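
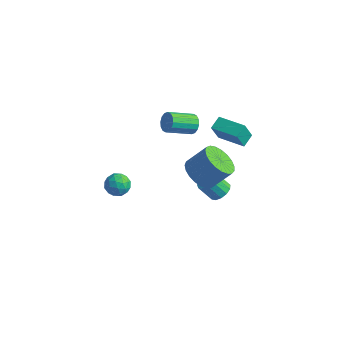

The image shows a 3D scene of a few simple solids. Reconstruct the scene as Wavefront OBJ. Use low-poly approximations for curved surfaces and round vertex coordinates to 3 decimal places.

v 0.085 1.249 3.311
v 0.424 1.346 3.869
v -0.385 0.048 4.587
v -0.725 -0.049 4.029
v 0.143 1.539 3.901
v -0.666 0.24 4.619
v -0.153 1.654 3.775
v -0.962 0.355 4.493
v -0.385 1.66 3.525
v -1.194 0.362 4.243
v -0.492 1.557 3.217
v -1.301 0.258 3.935
v -0.444 1.371 2.935
v -1.253 0.072 3.653
v -0.255 1.152 2.753
v -1.064 -0.146 3.471
v 0.026 0.96 2.721
v -0.783 -0.339 3.439
v 0.322 0.845 2.847
v -0.487 -0.454 3.565
v 0.554 0.838 3.097
v -0.255 -0.46 3.815
v 0.661 0.942 3.405
v -0.148 -0.357 4.123
v 0.613 1.128 3.687
v -0.196 -0.171 4.405
v 3.537 -0.835 0.925
v 3.969 -1.357 1.056
v 3.294 -1.687 1.966
v 2.863 -1.165 1.835
v 4.098 -1.054 1.262
v 3.424 -1.383 2.172
v 4.05 -0.681 1.361
v 3.375 -1.011 2.271
v 3.838 -0.357 1.321
v 3.164 -0.687 2.231
v 3.531 -0.185 1.156
v 2.857 -0.515 2.066
v 3.226 -0.219 0.917
v 2.552 -0.549 1.828
v 3.02 -0.449 0.681
v 2.345 -0.779 1.591
v 2.978 -0.802 0.522
v 2.303 -1.131 1.433
v 3.113 -1.165 0.491
v 2.439 -1.494 1.402
v 3.384 -1.423 0.598
v 2.709 -1.753 1.508
v 3.703 -1.495 0.808
v 3.028 -1.824 1.719
v 2.888 -1.915 3.015
v 3.577 -2.732 3.065
v 4.38 -1.983 4.256
v 3.692 -1.165 4.205
v 3.771 -2.466 2.766
v 4.574 -1.717 3.957
v 3.813 -2.104 2.51
v 4.616 -1.355 3.701
v 3.695 -1.71 2.342
v 4.498 -0.96 3.532
v 3.437 -1.351 2.29
v 4.24 -0.601 3.48
v 3.085 -1.089 2.363
v 3.888 -0.34 3.553
v 2.698 -0.971 2.549
v 3.502 -0.221 3.739
v 2.345 -1.015 2.815
v 3.148 -0.266 4.006
v 2.085 -1.215 3.116
v 2.888 -0.466 4.307
v 1.965 -1.536 3.399
v 2.768 -0.787 4.59
v 2.004 -1.922 3.616
v 2.807 -1.173 4.807
v 2.196 -2.308 3.729
v 2.999 -1.558 4.92
v 2.508 -2.625 3.719
v 3.311 -1.875 4.909
v 2.885 -2.819 3.586
v 3.688 -2.07 4.777
v 3.263 -2.857 3.355
v 4.067 -2.108 4.546
v 1.412 1.871 2.372
v 1.272 1.356 3.579
v 1.361 2.681 2.711
v 1.22 2.167 3.918
v 3.14 1.893 2.582
v 2.999 1.379 3.789
v 3.088 2.704 2.921
v 2.948 2.189 4.128
v -4.74 -0.35 -3.349
v -4.248 0.265 -3.612
v -3.732 -1.225 -3.508
v -3.24 -0.61 -3.771
v -3.481 -0.637 -2.977
v -4.104 -0.097 -2.879
v -3.876 -0.863 -4.241
v -4.499 -0.323 -4.143
v -3.714 -0.052 -4.164
v -3.47 0.087 -3.383
v -4.51 -1.047 -3.737
v -4.266 -0.908 -2.956
v -4.583 0.034 -3.467
v -3.397 -0.994 -3.653
v -3.539 -1.01 -3.186
v -3.25 -0.649 -3.341
v -4.498 -0.178 -3.035
v -4.209 0.183 -3.19
v -3.758 -0.347 -2.817
v -3.771 -1.143 -3.93
v -3.482 -0.782 -4.085
v -4.73 -0.311 -3.779
v -4.441 0.05 -3.934
v -4.222 -0.613 -4.303
v -3.979 0.209 -3.946
v -3.387 -0.305 -4.039
v -3.761 -0.454 -4.316
v -4.127 -0.136 -4.258
v -3.836 0.291 -3.486
v -3.243 -0.223 -3.58
v -3.385 -0.239 -3.113
v -3.751 0.079 -3.055
v -3.522 0.105 -3.811
v -4.737 -0.737 -3.54
v -4.144 -1.251 -3.634
v -4.229 -1.039 -4.065
v -4.595 -0.721 -4.007
v -4.593 -0.655 -3.081
v -4.001 -1.169 -3.174
v -3.853 -0.824 -2.862
v -4.219 -0.506 -2.804
v -4.458 -1.065 -3.309
f 2 1 5
f 2 5 3
f 3 5 6
f 3 6 4
f 5 1 7
f 5 7 6
f 6 7 8
f 6 8 4
f 7 1 9
f 7 9 8
f 8 9 10
f 8 10 4
f 9 1 11
f 9 11 10
f 10 11 12
f 10 12 4
f 11 1 13
f 11 13 12
f 12 13 14
f 12 14 4
f 13 1 15
f 13 15 14
f 14 15 16
f 14 16 4
f 15 1 17
f 15 17 16
f 16 17 18
f 16 18 4
f 17 1 19
f 17 19 18
f 18 19 20
f 18 20 4
f 19 1 21
f 19 21 20
f 20 21 22
f 20 22 4
f 21 1 23
f 21 23 22
f 22 23 24
f 22 24 4
f 23 1 25
f 23 25 24
f 24 25 26
f 24 26 4
f 25 1 2
f 25 2 26
f 26 2 3
f 26 3 4
f 28 27 31
f 28 31 29
f 29 31 32
f 29 32 30
f 31 27 33
f 31 33 32
f 32 33 34
f 32 34 30
f 33 27 35
f 33 35 34
f 34 35 36
f 34 36 30
f 35 27 37
f 35 37 36
f 36 37 38
f 36 38 30
f 37 27 39
f 37 39 38
f 38 39 40
f 38 40 30
f 39 27 41
f 39 41 40
f 40 41 42
f 40 42 30
f 41 27 43
f 41 43 42
f 42 43 44
f 42 44 30
f 43 27 45
f 43 45 44
f 44 45 46
f 44 46 30
f 45 27 47
f 45 47 46
f 46 47 48
f 46 48 30
f 47 27 49
f 47 49 48
f 48 49 50
f 48 50 30
f 49 27 28
f 49 28 50
f 50 28 29
f 50 29 30
f 52 51 55
f 52 55 53
f 53 55 56
f 53 56 54
f 55 51 57
f 55 57 56
f 56 57 58
f 56 58 54
f 57 51 59
f 57 59 58
f 58 59 60
f 58 60 54
f 59 51 61
f 59 61 60
f 60 61 62
f 60 62 54
f 61 51 63
f 61 63 62
f 62 63 64
f 62 64 54
f 63 51 65
f 63 65 64
f 64 65 66
f 64 66 54
f 65 51 67
f 65 67 66
f 66 67 68
f 66 68 54
f 67 51 69
f 67 69 68
f 68 69 70
f 68 70 54
f 69 51 71
f 69 71 70
f 70 71 72
f 70 72 54
f 71 51 73
f 71 73 72
f 72 73 74
f 72 74 54
f 73 51 75
f 73 75 74
f 74 75 76
f 74 76 54
f 75 51 77
f 75 77 76
f 76 77 78
f 76 78 54
f 77 51 79
f 77 79 78
f 78 79 80
f 78 80 54
f 79 51 81
f 79 81 80
f 80 81 82
f 80 82 54
f 81 51 52
f 81 52 82
f 82 52 53
f 82 53 54
f 84 86 83
f 87 84 83
f 83 86 85
f 85 87 83
f 84 90 86
f 88 84 87
f 88 90 84
f 86 90 85
f 89 87 85
f 85 90 89
f 89 88 87
f 90 88 89
f 91 128 107
f 128 102 131
f 107 131 96
f 128 131 107
f 91 107 103
f 107 96 108
f 103 108 92
f 107 108 103
f 91 103 112
f 103 92 113
f 112 113 98
f 103 113 112
f 91 112 124
f 112 98 127
f 124 127 101
f 112 127 124
f 91 124 128
f 124 101 132
f 128 132 102
f 124 132 128
f 92 108 119
f 108 96 122
f 119 122 100
f 108 122 119
f 96 131 109
f 131 102 130
f 109 130 95
f 131 130 109
f 102 132 129
f 132 101 125
f 129 125 93
f 132 125 129
f 101 127 126
f 127 98 114
f 126 114 97
f 127 114 126
f 98 113 118
f 113 92 115
f 118 115 99
f 113 115 118
f 94 120 106
f 120 100 121
f 106 121 95
f 120 121 106
f 94 106 104
f 106 95 105
f 104 105 93
f 106 105 104
f 94 104 111
f 104 93 110
f 111 110 97
f 104 110 111
f 94 111 116
f 111 97 117
f 116 117 99
f 111 117 116
f 94 116 120
f 116 99 123
f 120 123 100
f 116 123 120
f 95 121 109
f 121 100 122
f 109 122 96
f 121 122 109
f 93 105 129
f 105 95 130
f 129 130 102
f 105 130 129
f 97 110 126
f 110 93 125
f 126 125 101
f 110 125 126
f 99 117 118
f 117 97 114
f 118 114 98
f 117 114 118
f 100 123 119
f 123 99 115
f 119 115 92
f 123 115 119



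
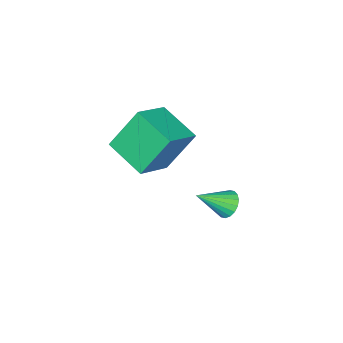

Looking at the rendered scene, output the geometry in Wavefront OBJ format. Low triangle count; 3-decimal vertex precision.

v -0.328 -1.107 -0.841
v -0.976 -0.496 0.512
v -0.011 0.252 -1.303
v -0.659 0.863 0.05
v 0.919 -1.183 -0.21
v 0.271 -0.572 1.143
v 1.236 0.176 -0.672
v 0.588 0.787 0.681
v -1.351 1.589 -3.457
v -0.951 1.768 -3.737
v -0.549 0.951 -2.723
v -0.975 1.929 -3.572
v -1.072 2.022 -3.385
v -1.225 2.029 -3.211
v -1.403 1.95 -3.086
v -1.571 1.798 -3.035
v -1.694 1.606 -3.067
v -1.75 1.409 -3.176
v -1.727 1.249 -3.341
v -1.629 1.156 -3.529
v -1.476 1.148 -3.703
v -1.299 1.228 -3.828
v -1.131 1.379 -3.879
v -1.007 1.572 -3.847
f 2 4 1
f 5 2 1
f 1 4 3
f 3 5 1
f 2 8 4
f 6 2 5
f 6 8 2
f 4 8 3
f 7 5 3
f 3 8 7
f 7 6 5
f 8 6 7
f 10 9 12
f 10 12 11
f 12 9 13
f 12 13 11
f 13 9 14
f 13 14 11
f 14 9 15
f 14 15 11
f 15 9 16
f 15 16 11
f 16 9 17
f 16 17 11
f 17 9 18
f 17 18 11
f 18 9 19
f 18 19 11
f 19 9 20
f 19 20 11
f 20 9 21
f 20 21 11
f 21 9 22
f 21 22 11
f 22 9 23
f 22 23 11
f 23 9 24
f 23 24 11
f 24 9 10
f 24 10 11



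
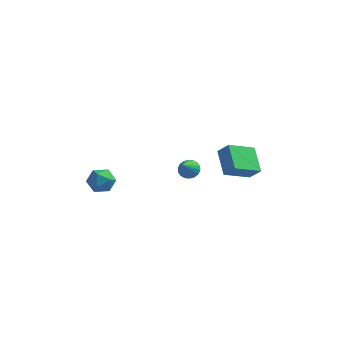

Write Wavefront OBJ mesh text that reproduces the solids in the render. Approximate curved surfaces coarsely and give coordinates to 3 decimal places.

v 3.64 2.332 3.761
v 3.044 3.397 4.507
v 3.09 2.452 3.151
v 2.494 3.516 3.898
v 4.586 3.324 3.102
v 3.99 4.388 3.849
v 4.036 3.443 2.493
v 3.44 4.508 3.239
v 1.32 2.982 2.79
v 1.629 3.275 3.106
v 1.26 2.118 3.65
v 1.412 3.347 3.164
v 1.177 3.347 3.147
v 0.97 3.274 3.059
v 0.832 3.144 2.919
v 0.792 2.982 2.753
v 0.856 2.819 2.594
v 1.012 2.689 2.474
v 1.229 2.617 2.417
v 1.464 2.617 2.434
v 1.671 2.689 2.521
v 1.808 2.82 2.662
v 1.849 2.982 2.828
v 1.785 3.145 2.987
v -2.885 1.832 2.611
v -2.17 1.906 2.768
v -2.61 1.154 1.672
v -1.895 1.228 1.829
v -2.33 0.835 2.273
v -2.501 1.253 2.853
v -2.279 1.807 1.587
v -2.45 2.225 2.167
v -1.795 1.89 2.135
v -1.827 1.289 2.559
v -2.953 1.771 1.881
v -2.985 1.17 2.305
f 2 4 1
f 5 2 1
f 1 4 3
f 3 5 1
f 2 8 4
f 6 2 5
f 6 8 2
f 4 8 3
f 7 5 3
f 3 8 7
f 7 6 5
f 8 6 7
f 10 9 12
f 10 12 11
f 12 9 13
f 12 13 11
f 13 9 14
f 13 14 11
f 14 9 15
f 14 15 11
f 15 9 16
f 15 16 11
f 16 9 17
f 16 17 11
f 17 9 18
f 17 18 11
f 18 9 19
f 18 19 11
f 19 9 20
f 19 20 11
f 20 9 21
f 20 21 11
f 21 9 22
f 21 22 11
f 22 9 23
f 22 23 11
f 23 9 24
f 23 24 11
f 24 9 10
f 24 10 11
f 25 36 30
f 25 30 26
f 25 26 32
f 25 32 35
f 25 35 36
f 26 30 34
f 30 36 29
f 36 35 27
f 35 32 31
f 32 26 33
f 28 34 29
f 28 29 27
f 28 27 31
f 28 31 33
f 28 33 34
f 29 34 30
f 27 29 36
f 31 27 35
f 33 31 32
f 34 33 26



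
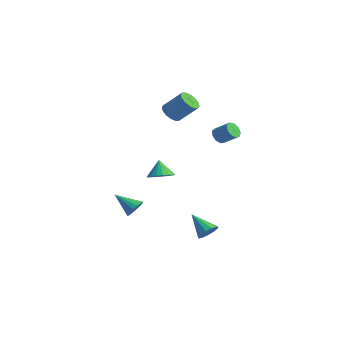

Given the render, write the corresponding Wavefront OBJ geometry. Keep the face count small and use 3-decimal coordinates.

v -2.89 -0.409 3.42
v -2.333 -0.869 3.263
v -1.433 -0.172 4.402
v -1.99 0.289 4.56
v -2.278 -0.566 3.034
v -1.379 0.131 4.173
v -2.388 -0.221 2.91
v -1.489 0.476 4.049
v -2.632 0.074 2.922
v -1.733 0.771 4.061
v -2.945 0.24 3.068
v -2.046 0.937 4.207
v -3.243 0.232 3.308
v -2.344 0.929 4.447
v -3.447 0.052 3.578
v -2.547 0.749 4.717
v -3.501 -0.251 3.807
v -2.602 0.446 4.946
v -3.391 -0.596 3.931
v -2.492 0.101 5.07
v -3.147 -0.891 3.919
v -2.248 -0.194 5.058
v -2.834 -1.057 3.773
v -1.935 -0.36 4.912
v -2.536 -1.049 3.533
v -1.637 -0.352 4.672
v -3.222 -2.786 -3.937
v -2.775 -3.252 -3.666
v -4.418 -3.414 -3.043
v -2.755 -2.992 -3.456
v -2.843 -2.684 -3.357
v -3.017 -2.399 -3.39
v -3.238 -2.204 -3.549
v -3.455 -2.141 -3.796
v -3.619 -2.227 -4.076
v -3.692 -2.44 -4.323
v -3.657 -2.733 -4.482
v -3.522 -3.038 -4.516
v -3.319 -3.285 -4.418
v -3.093 -3.418 -4.209
v -2.897 -3.406 -3.937
v 3.007 -2.24 -3.518
v 3.374 -1.959 -2.993
v 1.733 -2.44 -2.522
v 3.188 -1.66 -3.171
v 2.944 -1.546 -3.459
v 2.721 -1.652 -3.766
v 2.588 -1.944 -3.995
v 2.588 -2.331 -4.072
v 2.721 -2.689 -3.973
v 2.945 -2.905 -3.73
v 3.189 -2.909 -3.42
v 3.375 -2.701 -3.141
v 3.444 -2.347 -2.982
v 1.675 -0.471 3.147
v 1.952 -0.277 2.676
v 2.782 0.106 3.322
v 2.505 -0.089 3.793
v 1.711 0.005 2.818
v 2.542 0.388 3.464
v 1.454 0.064 3.114
v 2.285 0.447 3.76
v 1.3 -0.128 3.425
v 2.13 0.255 4.072
v 1.321 -0.48 3.607
v 2.152 -0.097 4.253
v 1.508 -0.828 3.573
v 2.339 -0.445 4.219
v 1.773 -1.01 3.34
v 2.604 -0.627 3.986
v 1.992 -0.939 3.016
v 2.822 -0.556 3.663
v 2.062 -0.65 2.754
v 2.893 -0.267 3.4
v 0.799 -3.891 0.594
v 1.483 -3.544 0.853
v 0.301 -3.669 1.606
v 1.304 -3.268 0.705
v 1.025 -3.116 0.534
v 0.701 -3.117 0.376
v 0.397 -3.272 0.26
v 0.172 -3.549 0.211
v 0.071 -3.894 0.237
v 0.114 -4.239 0.334
v 0.293 -4.514 0.482
v 0.572 -4.667 0.653
v 0.896 -4.665 0.811
v 1.2 -4.511 0.927
v 1.425 -4.233 0.976
v 1.526 -3.888 0.95
f 2 1 5
f 2 5 3
f 3 5 6
f 3 6 4
f 5 1 7
f 5 7 6
f 6 7 8
f 6 8 4
f 7 1 9
f 7 9 8
f 8 9 10
f 8 10 4
f 9 1 11
f 9 11 10
f 10 11 12
f 10 12 4
f 11 1 13
f 11 13 12
f 12 13 14
f 12 14 4
f 13 1 15
f 13 15 14
f 14 15 16
f 14 16 4
f 15 1 17
f 15 17 16
f 16 17 18
f 16 18 4
f 17 1 19
f 17 19 18
f 18 19 20
f 18 20 4
f 19 1 21
f 19 21 20
f 20 21 22
f 20 22 4
f 21 1 23
f 21 23 22
f 22 23 24
f 22 24 4
f 23 1 25
f 23 25 24
f 24 25 26
f 24 26 4
f 25 1 2
f 25 2 26
f 26 2 3
f 26 3 4
f 28 27 30
f 28 30 29
f 30 27 31
f 30 31 29
f 31 27 32
f 31 32 29
f 32 27 33
f 32 33 29
f 33 27 34
f 33 34 29
f 34 27 35
f 34 35 29
f 35 27 36
f 35 36 29
f 36 27 37
f 36 37 29
f 37 27 38
f 37 38 29
f 38 27 39
f 38 39 29
f 39 27 40
f 39 40 29
f 40 27 41
f 40 41 29
f 41 27 28
f 41 28 29
f 43 42 45
f 43 45 44
f 45 42 46
f 45 46 44
f 46 42 47
f 46 47 44
f 47 42 48
f 47 48 44
f 48 42 49
f 48 49 44
f 49 42 50
f 49 50 44
f 50 42 51
f 50 51 44
f 51 42 52
f 51 52 44
f 52 42 53
f 52 53 44
f 53 42 54
f 53 54 44
f 54 42 43
f 54 43 44
f 56 55 59
f 56 59 57
f 57 59 60
f 57 60 58
f 59 55 61
f 59 61 60
f 60 61 62
f 60 62 58
f 61 55 63
f 61 63 62
f 62 63 64
f 62 64 58
f 63 55 65
f 63 65 64
f 64 65 66
f 64 66 58
f 65 55 67
f 65 67 66
f 66 67 68
f 66 68 58
f 67 55 69
f 67 69 68
f 68 69 70
f 68 70 58
f 69 55 71
f 69 71 70
f 70 71 72
f 70 72 58
f 71 55 73
f 71 73 72
f 72 73 74
f 72 74 58
f 73 55 56
f 73 56 74
f 74 56 57
f 74 57 58
f 76 75 78
f 76 78 77
f 78 75 79
f 78 79 77
f 79 75 80
f 79 80 77
f 80 75 81
f 80 81 77
f 81 75 82
f 81 82 77
f 82 75 83
f 82 83 77
f 83 75 84
f 83 84 77
f 84 75 85
f 84 85 77
f 85 75 86
f 85 86 77
f 86 75 87
f 86 87 77
f 87 75 88
f 87 88 77
f 88 75 89
f 88 89 77
f 89 75 90
f 89 90 77
f 90 75 76
f 90 76 77



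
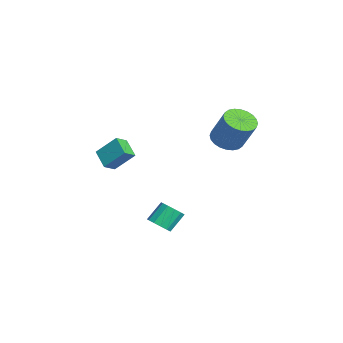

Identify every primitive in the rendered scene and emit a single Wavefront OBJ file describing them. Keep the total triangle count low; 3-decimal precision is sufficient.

v -3.585 -3.015 0.168
v -3.098 -3.654 0.637
v -3.248 -1.876 1.37
v -2.761 -2.514 1.839
v -2.459 -2.646 -0.499
v -1.972 -3.284 -0.03
v -2.122 -1.506 0.703
v -1.635 -2.145 1.172
v -0.305 -0.386 -4.049
v 0.173 0.202 -4.306
v -0.318 1.054 -3.268
v -0.795 0.466 -3.011
v -0.217 0.249 -4.528
v -0.707 1.101 -3.49
v -0.634 0.094 -4.598
v -1.125 0.945 -3.56
v -0.947 -0.214 -4.494
v -1.438 0.638 -3.456
v -1.056 -0.576 -4.248
v -1.547 0.276 -3.21
v -0.926 -0.878 -3.94
v -1.417 -0.026 -2.901
v -0.599 -1.023 -3.666
v -1.09 -0.171 -2.627
v -0.179 -0.967 -3.513
v -0.67 -0.115 -2.475
v 0.202 -0.726 -3.531
v -0.289 0.126 -2.493
v 0.422 -0.377 -3.714
v -0.069 0.475 -2.675
v 0.411 -0.031 -4.002
v -0.08 0.821 -2.964
v -0.658 3.453 2.426
v 0.268 3.297 2.055
v 1.124 3.931 3.922
v 0.198 4.087 4.294
v 0.207 3.673 1.955
v 1.064 4.307 3.822
v 0.015 4.016 1.926
v 0.871 4.65 3.794
v -0.28 4.273 1.974
v 0.577 4.907 3.842
v -0.632 4.405 2.091
v 0.224 5.039 3.958
v -0.989 4.393 2.259
v -0.132 5.027 4.126
v -1.295 4.237 2.452
v -0.438 4.871 4.32
v -1.504 3.962 2.642
v -0.647 4.596 4.509
v -1.584 3.609 2.798
v -0.728 4.243 4.665
v -1.524 3.233 2.898
v -0.667 3.867 4.765
v -1.331 2.89 2.926
v -0.475 3.524 4.794
v -1.037 2.633 2.878
v -0.18 3.267 4.746
v -0.684 2.501 2.762
v 0.172 3.135 4.629
v -0.328 2.513 2.594
v 0.529 3.147 4.461
v -0.022 2.669 2.4
v 0.835 3.303 4.268
v 0.187 2.944 2.211
v 1.044 3.578 4.078
f 2 4 1
f 5 2 1
f 1 4 3
f 3 5 1
f 2 8 4
f 6 2 5
f 6 8 2
f 4 8 3
f 7 5 3
f 3 8 7
f 7 6 5
f 8 6 7
f 10 9 13
f 10 13 11
f 11 13 14
f 11 14 12
f 13 9 15
f 13 15 14
f 14 15 16
f 14 16 12
f 15 9 17
f 15 17 16
f 16 17 18
f 16 18 12
f 17 9 19
f 17 19 18
f 18 19 20
f 18 20 12
f 19 9 21
f 19 21 20
f 20 21 22
f 20 22 12
f 21 9 23
f 21 23 22
f 22 23 24
f 22 24 12
f 23 9 25
f 23 25 24
f 24 25 26
f 24 26 12
f 25 9 27
f 25 27 26
f 26 27 28
f 26 28 12
f 27 9 29
f 27 29 28
f 28 29 30
f 28 30 12
f 29 9 31
f 29 31 30
f 30 31 32
f 30 32 12
f 31 9 10
f 31 10 32
f 32 10 11
f 32 11 12
f 34 33 37
f 34 37 35
f 35 37 38
f 35 38 36
f 37 33 39
f 37 39 38
f 38 39 40
f 38 40 36
f 39 33 41
f 39 41 40
f 40 41 42
f 40 42 36
f 41 33 43
f 41 43 42
f 42 43 44
f 42 44 36
f 43 33 45
f 43 45 44
f 44 45 46
f 44 46 36
f 45 33 47
f 45 47 46
f 46 47 48
f 46 48 36
f 47 33 49
f 47 49 48
f 48 49 50
f 48 50 36
f 49 33 51
f 49 51 50
f 50 51 52
f 50 52 36
f 51 33 53
f 51 53 52
f 52 53 54
f 52 54 36
f 53 33 55
f 53 55 54
f 54 55 56
f 54 56 36
f 55 33 57
f 55 57 56
f 56 57 58
f 56 58 36
f 57 33 59
f 57 59 58
f 58 59 60
f 58 60 36
f 59 33 61
f 59 61 60
f 60 61 62
f 60 62 36
f 61 33 63
f 61 63 62
f 62 63 64
f 62 64 36
f 63 33 65
f 63 65 64
f 64 65 66
f 64 66 36
f 65 33 34
f 65 34 66
f 66 34 35
f 66 35 36



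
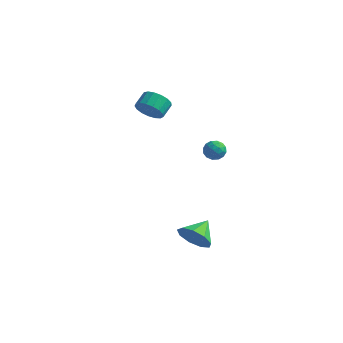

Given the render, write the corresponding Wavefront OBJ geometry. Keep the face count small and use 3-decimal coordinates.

v 1.137 2.202 1.762
v 1.6 2.74 1.91
v 2 1.42 1.91
v 2.463 1.958 2.058
v 1.932 1.797 2.525
v 1.398 2.281 2.434
v 2.202 1.879 1.386
v 1.668 2.363 1.295
v 2.258 2.541 1.678
v 2.091 2.49 2.382
v 1.509 1.67 1.438
v 1.342 1.619 2.142
v 1.293 2.54 1.823
v 2.307 1.62 1.997
v 1.995 1.526 2.272
v 2.267 1.842 2.359
v 1.174 2.269 2.131
v 1.446 2.586 2.218
v 1.641 2.032 2.58
v 2.154 1.574 1.602
v 2.426 1.891 1.689
v 1.333 2.318 1.461
v 1.605 2.634 1.548
v 1.959 2.128 1.24
v 1.951 2.739 1.774
v 2.459 2.28 1.861
v 2.305 2.233 1.466
v 1.992 2.517 1.412
v 1.854 2.709 2.188
v 2.361 2.25 2.275
v 2.049 2.155 2.549
v 1.735 2.439 2.496
v 2.24 2.592 2.051
v 1.239 1.91 1.545
v 1.746 1.451 1.632
v 1.865 1.721 1.324
v 1.551 2.005 1.271
v 1.141 1.88 1.959
v 1.649 1.421 2.046
v 1.608 1.643 2.408
v 1.295 1.927 2.354
v 1.36 1.568 1.769
v -3.627 3.481 2.905
v -3.093 3.902 2.228
v -3.119 4.82 2.777
v -3.653 4.399 3.455
v -3.525 3.973 2.088
v -3.551 4.891 2.637
v -3.98 3.932 2.135
v -4.006 4.85 2.684
v -4.354 3.788 2.359
v -4.38 4.706 2.908
v -4.562 3.573 2.708
v -4.588 4.491 3.257
v -4.556 3.337 3.102
v -4.581 4.255 3.651
v -4.337 3.134 3.452
v -4.362 4.052 4.001
v -3.955 3.011 3.676
v -3.981 3.929 4.225
v -3.498 2.995 3.723
v -3.524 3.913 4.273
v -3.071 3.091 3.584
v -3.097 4.009 4.133
v -2.771 3.276 3.289
v -2.797 4.194 3.838
v -2.667 3.508 2.906
v -2.693 4.426 3.455
v -2.784 3.734 2.523
v -2.809 4.652 3.072
v 3.877 -3.345 -1.758
v 4.672 -3.026 -2.431
v 3.923 -1.995 -1.062
v 4.008 -2.854 -2.722
v 3.282 -2.912 -2.561
v 2.834 -3.173 -2.025
v 2.875 -3.514 -1.363
v 3.384 -3.777 -0.886
v 4.124 -3.838 -0.817
v 4.748 -3.668 -1.188
v 4.965 -3.348 -1.825
f 1 38 17
f 38 12 41
f 17 41 6
f 38 41 17
f 1 17 13
f 17 6 18
f 13 18 2
f 17 18 13
f 1 13 22
f 13 2 23
f 22 23 8
f 13 23 22
f 1 22 34
f 22 8 37
f 34 37 11
f 22 37 34
f 1 34 38
f 34 11 42
f 38 42 12
f 34 42 38
f 2 18 29
f 18 6 32
f 29 32 10
f 18 32 29
f 6 41 19
f 41 12 40
f 19 40 5
f 41 40 19
f 12 42 39
f 42 11 35
f 39 35 3
f 42 35 39
f 11 37 36
f 37 8 24
f 36 24 7
f 37 24 36
f 8 23 28
f 23 2 25
f 28 25 9
f 23 25 28
f 4 30 16
f 30 10 31
f 16 31 5
f 30 31 16
f 4 16 14
f 16 5 15
f 14 15 3
f 16 15 14
f 4 14 21
f 14 3 20
f 21 20 7
f 14 20 21
f 4 21 26
f 21 7 27
f 26 27 9
f 21 27 26
f 4 26 30
f 26 9 33
f 30 33 10
f 26 33 30
f 5 31 19
f 31 10 32
f 19 32 6
f 31 32 19
f 3 15 39
f 15 5 40
f 39 40 12
f 15 40 39
f 7 20 36
f 20 3 35
f 36 35 11
f 20 35 36
f 9 27 28
f 27 7 24
f 28 24 8
f 27 24 28
f 10 33 29
f 33 9 25
f 29 25 2
f 33 25 29
f 44 43 47
f 44 47 45
f 45 47 48
f 45 48 46
f 47 43 49
f 47 49 48
f 48 49 50
f 48 50 46
f 49 43 51
f 49 51 50
f 50 51 52
f 50 52 46
f 51 43 53
f 51 53 52
f 52 53 54
f 52 54 46
f 53 43 55
f 53 55 54
f 54 55 56
f 54 56 46
f 55 43 57
f 55 57 56
f 56 57 58
f 56 58 46
f 57 43 59
f 57 59 58
f 58 59 60
f 58 60 46
f 59 43 61
f 59 61 60
f 60 61 62
f 60 62 46
f 61 43 63
f 61 63 62
f 62 63 64
f 62 64 46
f 63 43 65
f 63 65 64
f 64 65 66
f 64 66 46
f 65 43 67
f 65 67 66
f 66 67 68
f 66 68 46
f 67 43 69
f 67 69 68
f 68 69 70
f 68 70 46
f 69 43 44
f 69 44 70
f 70 44 45
f 70 45 46
f 72 71 74
f 72 74 73
f 74 71 75
f 74 75 73
f 75 71 76
f 75 76 73
f 76 71 77
f 76 77 73
f 77 71 78
f 77 78 73
f 78 71 79
f 78 79 73
f 79 71 80
f 79 80 73
f 80 71 81
f 80 81 73
f 81 71 72
f 81 72 73



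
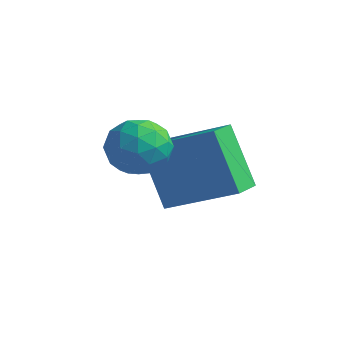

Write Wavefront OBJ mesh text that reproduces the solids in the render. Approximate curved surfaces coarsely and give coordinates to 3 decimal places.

v -1.028 1.968 -3.259
v 0.818 2.395 -2.265
v -1.09 2.866 -3.53
v 0.756 3.293 -2.536
v -0.056 1.547 -4.884
v 1.79 1.974 -3.89
v -0.118 2.445 -5.155
v 1.728 2.872 -4.161
v -0.424 1.02 -2.261
v 0.053 1.062 -1.544
v -0.073 -0.322 -2.416
v 0.404 -0.28 -1.699
v -0.456 -0.233 -1.648
v -0.672 0.596 -1.553
v 0.652 0.144 -2.407
v 0.436 0.973 -2.312
v 0.718 0.521 -1.635
v 0.034 0.287 -1.165
v -0.054 0.453 -2.795
v -0.738 0.219 -2.325
v -0.216 1.158 -1.889
v 0.196 -0.418 -2.071
v -0.309 -0.391 -2.041
v -0.029 -0.366 -1.62
v -0.643 0.885 -1.894
v -0.362 0.909 -1.473
v -0.661 0.148 -1.534
v 0.342 -0.169 -2.487
v 0.623 -0.145 -2.066
v 0.009 1.106 -2.34
v 0.289 1.131 -1.919
v 0.641 0.592 -2.426
v 0.455 0.865 -1.521
v 0.661 0.077 -1.612
v 0.807 0.326 -2.028
v 0.68 0.813 -1.972
v 0.053 0.728 -1.245
v 0.259 -0.06 -1.336
v -0.246 -0.033 -1.306
v -0.374 0.454 -1.25
v 0.444 0.41 -1.298
v -0.279 0.8 -2.624
v -0.073 0.012 -2.715
v 0.354 0.286 -2.71
v 0.226 0.773 -2.654
v -0.681 0.663 -2.348
v -0.475 -0.125 -2.439
v -0.7 -0.073 -1.988
v -0.827 0.414 -1.932
v -0.464 0.33 -2.662
f 2 4 1
f 5 2 1
f 1 4 3
f 3 5 1
f 2 8 4
f 6 2 5
f 6 8 2
f 4 8 3
f 7 5 3
f 3 8 7
f 7 6 5
f 8 6 7
f 9 46 25
f 46 20 49
f 25 49 14
f 46 49 25
f 9 25 21
f 25 14 26
f 21 26 10
f 25 26 21
f 9 21 30
f 21 10 31
f 30 31 16
f 21 31 30
f 9 30 42
f 30 16 45
f 42 45 19
f 30 45 42
f 9 42 46
f 42 19 50
f 46 50 20
f 42 50 46
f 10 26 37
f 26 14 40
f 37 40 18
f 26 40 37
f 14 49 27
f 49 20 48
f 27 48 13
f 49 48 27
f 20 50 47
f 50 19 43
f 47 43 11
f 50 43 47
f 19 45 44
f 45 16 32
f 44 32 15
f 45 32 44
f 16 31 36
f 31 10 33
f 36 33 17
f 31 33 36
f 12 38 24
f 38 18 39
f 24 39 13
f 38 39 24
f 12 24 22
f 24 13 23
f 22 23 11
f 24 23 22
f 12 22 29
f 22 11 28
f 29 28 15
f 22 28 29
f 12 29 34
f 29 15 35
f 34 35 17
f 29 35 34
f 12 34 38
f 34 17 41
f 38 41 18
f 34 41 38
f 13 39 27
f 39 18 40
f 27 40 14
f 39 40 27
f 11 23 47
f 23 13 48
f 47 48 20
f 23 48 47
f 15 28 44
f 28 11 43
f 44 43 19
f 28 43 44
f 17 35 36
f 35 15 32
f 36 32 16
f 35 32 36
f 18 41 37
f 41 17 33
f 37 33 10
f 41 33 37



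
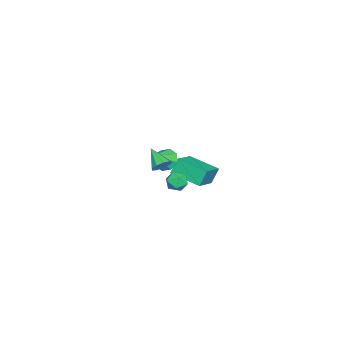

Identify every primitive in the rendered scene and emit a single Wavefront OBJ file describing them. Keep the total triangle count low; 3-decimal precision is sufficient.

v -2.55 -1.694 -1.743
v -2.054 -1.739 -2.395
v -1.45 -2.106 -0.877
v -2.05 -1.171 -2.129
v -2.339 -0.908 -1.638
v -2.751 -1.106 -1.208
v -3.046 -1.648 -1.092
v -3.05 -2.216 -1.357
v -2.761 -2.479 -1.849
v -2.349 -2.281 -2.279
v -4.68 -1.52 -3.815
v -5.084 -1.217 -2.76
v -4.334 0.434 -4.244
v -4.738 0.737 -3.189
v -3.102 -1.657 -3.171
v -3.506 -1.354 -2.116
v -2.756 0.297 -3.6
v -3.16 0.6 -2.545
v 3.779 0.665 1.939
v 4.091 0.895 2.423
v 3.161 -0.225 2.761
v 3.726 1.104 2.374
v 3.385 1.107 2.122
v 3.228 0.904 1.784
v 3.33 0.589 1.519
v 3.641 0.309 1.45
v 4.017 0.196 1.611
v 4.282 0.302 1.924
v 4.311 0.578 2.245
v 3.626 1.702 0.144
v 4.136 1.631 0.625
v 2.884 1.209 0.855
v 3.394 1.138 1.336
v 3.149 1.778 1.176
v 3.607 2.083 0.736
v 3.413 0.757 0.744
v 3.871 1.062 0.304
v 4.004 1.046 0.996
v 3.84 1.677 1.263
v 3.18 1.163 0.217
v 3.016 1.794 0.484
f 2 1 4
f 2 4 3
f 4 1 5
f 4 5 3
f 5 1 6
f 5 6 3
f 6 1 7
f 6 7 3
f 7 1 8
f 7 8 3
f 8 1 9
f 8 9 3
f 9 1 10
f 9 10 3
f 10 1 2
f 10 2 3
f 12 14 11
f 15 12 11
f 11 14 13
f 13 15 11
f 12 18 14
f 16 12 15
f 16 18 12
f 14 18 13
f 17 15 13
f 13 18 17
f 17 16 15
f 18 16 17
f 20 19 22
f 20 22 21
f 22 19 23
f 22 23 21
f 23 19 24
f 23 24 21
f 24 19 25
f 24 25 21
f 25 19 26
f 25 26 21
f 26 19 27
f 26 27 21
f 27 19 28
f 27 28 21
f 28 19 29
f 28 29 21
f 29 19 20
f 29 20 21
f 30 41 35
f 30 35 31
f 30 31 37
f 30 37 40
f 30 40 41
f 31 35 39
f 35 41 34
f 41 40 32
f 40 37 36
f 37 31 38
f 33 39 34
f 33 34 32
f 33 32 36
f 33 36 38
f 33 38 39
f 34 39 35
f 32 34 41
f 36 32 40
f 38 36 37
f 39 38 31



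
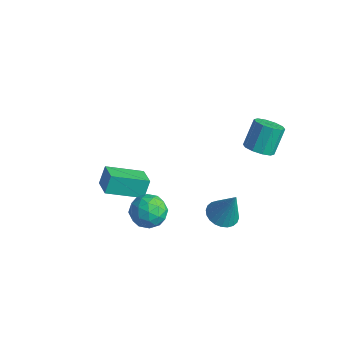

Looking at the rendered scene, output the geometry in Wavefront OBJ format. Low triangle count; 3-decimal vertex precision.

v -3.777 -0.354 -1.078
v -3.884 0.097 -0.226
v -2.872 1.084 -1.727
v -2.978 1.536 -0.876
v -2.822 -0.796 -0.724
v -2.928 -0.344 0.127
v -1.916 0.643 -1.374
v -2.023 1.094 -0.522
v 2.137 3.534 3.448
v 2.67 3.225 3.758
v 2.477 3.997 4.861
v 1.943 4.306 4.552
v 2.819 3.565 3.547
v 2.626 4.336 4.65
v 2.707 3.892 3.298
v 2.514 4.664 4.401
v 2.377 4.083 3.107
v 2.184 4.855 4.21
v 1.955 4.065 3.046
v 1.762 4.836 4.149
v 1.603 3.843 3.139
v 1.41 4.615 4.242
v 1.454 3.504 3.35
v 1.261 4.275 4.453
v 1.566 3.176 3.599
v 1.373 3.948 4.702
v 1.896 2.985 3.79
v 1.703 3.757 4.893
v 2.318 3.004 3.851
v 2.125 3.775 4.954
v 1.863 1.806 -0.212
v 2.379 1.271 -0.312
v 2.417 2.054 1.312
v 2.524 1.508 -0.403
v 2.569 1.79 -0.466
v 2.507 2.075 -0.489
v 2.346 2.319 -0.47
v 2.112 2.485 -0.412
v 1.84 2.548 -0.324
v 1.572 2.498 -0.218
v 1.348 2.342 -0.112
v 1.203 2.105 -0.021
v 1.158 1.823 0.042
v 1.22 1.538 0.065
v 1.381 1.294 0.046
v 1.614 1.128 -0.012
v 1.886 1.065 -0.1
v 2.155 1.115 -0.206
v 0.252 -0.977 1.42
v 1.066 -0.712 1.313
v 0.714 -2.208 1.887
v 1.528 -1.943 1.78
v 1.038 -1.591 2.396
v 0.753 -0.831 2.107
v 1.027 -2.089 1.093
v 0.742 -1.329 0.804
v 1.545 -1.4 1.11
v 1.551 -1.092 1.916
v 0.229 -1.828 1.284
v 0.235 -1.52 2.09
v 0.619 -0.736 1.326
v 1.161 -2.184 1.874
v 0.873 -1.977 2.237
v 1.352 -1.821 2.173
v 0.435 -0.806 1.793
v 0.913 -0.651 1.729
v 0.896 -1.167 2.366
v 0.867 -2.269 1.471
v 1.345 -2.114 1.407
v 0.428 -1.099 1.027
v 0.907 -0.943 0.963
v 0.884 -1.753 0.834
v 1.379 -0.985 1.143
v 1.65 -1.709 1.418
v 1.356 -1.795 1.014
v 1.188 -1.348 0.844
v 1.382 -0.804 1.617
v 1.654 -1.528 1.891
v 1.366 -1.321 2.253
v 1.198 -0.874 2.084
v 1.664 -1.209 1.498
v 0.126 -1.392 1.309
v 0.398 -2.116 1.583
v 0.582 -2.046 1.116
v 0.414 -1.599 0.947
v 0.13 -1.211 1.782
v 0.401 -1.935 2.057
v 0.592 -1.572 2.356
v 0.424 -1.125 2.186
v 0.116 -1.711 1.702
f 2 4 1
f 5 2 1
f 1 4 3
f 3 5 1
f 2 8 4
f 6 2 5
f 6 8 2
f 4 8 3
f 7 5 3
f 3 8 7
f 7 6 5
f 8 6 7
f 10 9 13
f 10 13 11
f 11 13 14
f 11 14 12
f 13 9 15
f 13 15 14
f 14 15 16
f 14 16 12
f 15 9 17
f 15 17 16
f 16 17 18
f 16 18 12
f 17 9 19
f 17 19 18
f 18 19 20
f 18 20 12
f 19 9 21
f 19 21 20
f 20 21 22
f 20 22 12
f 21 9 23
f 21 23 22
f 22 23 24
f 22 24 12
f 23 9 25
f 23 25 24
f 24 25 26
f 24 26 12
f 25 9 27
f 25 27 26
f 26 27 28
f 26 28 12
f 27 9 29
f 27 29 28
f 28 29 30
f 28 30 12
f 29 9 10
f 29 10 30
f 30 10 11
f 30 11 12
f 32 31 34
f 32 34 33
f 34 31 35
f 34 35 33
f 35 31 36
f 35 36 33
f 36 31 37
f 36 37 33
f 37 31 38
f 37 38 33
f 38 31 39
f 38 39 33
f 39 31 40
f 39 40 33
f 40 31 41
f 40 41 33
f 41 31 42
f 41 42 33
f 42 31 43
f 42 43 33
f 43 31 44
f 43 44 33
f 44 31 45
f 44 45 33
f 45 31 46
f 45 46 33
f 46 31 47
f 46 47 33
f 47 31 48
f 47 48 33
f 48 31 32
f 48 32 33
f 49 86 65
f 86 60 89
f 65 89 54
f 86 89 65
f 49 65 61
f 65 54 66
f 61 66 50
f 65 66 61
f 49 61 70
f 61 50 71
f 70 71 56
f 61 71 70
f 49 70 82
f 70 56 85
f 82 85 59
f 70 85 82
f 49 82 86
f 82 59 90
f 86 90 60
f 82 90 86
f 50 66 77
f 66 54 80
f 77 80 58
f 66 80 77
f 54 89 67
f 89 60 88
f 67 88 53
f 89 88 67
f 60 90 87
f 90 59 83
f 87 83 51
f 90 83 87
f 59 85 84
f 85 56 72
f 84 72 55
f 85 72 84
f 56 71 76
f 71 50 73
f 76 73 57
f 71 73 76
f 52 78 64
f 78 58 79
f 64 79 53
f 78 79 64
f 52 64 62
f 64 53 63
f 62 63 51
f 64 63 62
f 52 62 69
f 62 51 68
f 69 68 55
f 62 68 69
f 52 69 74
f 69 55 75
f 74 75 57
f 69 75 74
f 52 74 78
f 74 57 81
f 78 81 58
f 74 81 78
f 53 79 67
f 79 58 80
f 67 80 54
f 79 80 67
f 51 63 87
f 63 53 88
f 87 88 60
f 63 88 87
f 55 68 84
f 68 51 83
f 84 83 59
f 68 83 84
f 57 75 76
f 75 55 72
f 76 72 56
f 75 72 76
f 58 81 77
f 81 57 73
f 77 73 50
f 81 73 77



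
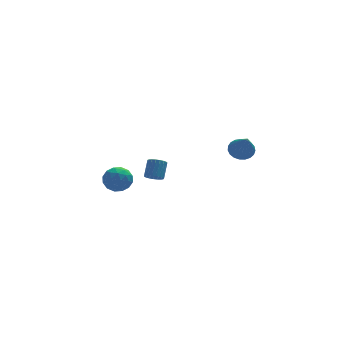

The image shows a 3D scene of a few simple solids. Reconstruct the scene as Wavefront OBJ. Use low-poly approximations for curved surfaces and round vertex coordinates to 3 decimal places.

v 3.373 0.731 1.048
v 3.953 0.375 0.757
v 3.327 -0.511 2.472
v 4.09 0.58 0.94
v 4.103 0.812 1.143
v 3.99 1.029 1.329
v 3.77 1.195 1.466
v 3.482 1.281 1.531
v 3.175 1.271 1.513
v 2.902 1.169 1.414
v 2.711 0.99 1.252
v 2.634 0.767 1.055
v 2.685 0.537 0.856
v 2.855 0.341 0.691
v 3.115 0.213 0.587
v 3.419 0.174 0.563
v 3.716 0.231 0.623
v -1.003 2.311 -1.349
v -0.592 1.974 -1.254
v -0.246 2.631 -0.416
v -0.657 2.969 -0.511
v -0.502 2.116 -1.403
v -0.156 2.773 -0.564
v -0.499 2.292 -1.542
v -0.153 2.949 -0.704
v -0.583 2.471 -1.648
v -0.237 3.129 -0.81
v -0.739 2.623 -1.702
v -0.393 3.28 -0.864
v -0.941 2.721 -1.696
v -0.595 3.378 -0.857
v -1.154 2.748 -1.629
v -0.808 3.405 -0.791
v -1.341 2.699 -1.514
v -0.994 3.357 -0.676
v -1.469 2.584 -1.37
v -1.123 3.241 -0.532
v -1.517 2.421 -1.223
v -1.17 3.078 -0.385
v -1.475 2.239 -1.098
v -1.129 2.897 -0.259
v -1.353 2.07 -1.016
v -1.007 2.727 -0.177
v -1.169 1.943 -0.991
v -0.823 2.6 -0.153
v -0.957 1.879 -1.029
v -0.611 2.536 -0.191
v -0.753 1.89 -1.122
v -0.407 2.547 -0.284
v -4.307 -1.335 1.453
v -3.553 -1.197 1.132
v -4.187 -2.643 1.168
v -3.433 -2.505 0.847
v -3.557 -2.43 1.665
v -3.631 -1.622 1.842
v -4.109 -2.218 0.458
v -4.183 -1.41 0.635
v -3.431 -1.742 0.518
v -3.09 -1.873 1.264
v -4.65 -1.967 1.036
v -4.309 -2.098 1.782
v -3.94 -1.151 1.318
v -3.8 -2.689 0.982
v -3.872 -2.645 1.463
v -3.429 -2.564 1.275
v -3.986 -1.401 1.734
v -3.543 -1.32 1.546
v -3.545 -2.045 1.859
v -4.197 -2.52 0.754
v -3.754 -2.439 0.566
v -4.311 -1.276 1.025
v -3.868 -1.195 0.837
v -4.195 -1.795 0.441
v -3.425 -1.39 0.768
v -3.355 -2.159 0.6
v -3.752 -1.991 0.372
v -3.796 -1.515 0.476
v -3.225 -1.467 1.206
v -3.155 -2.236 1.039
v -3.227 -2.193 1.52
v -3.271 -1.718 1.623
v -3.153 -1.788 0.845
v -4.585 -1.604 1.261
v -4.515 -2.373 1.094
v -4.469 -2.122 0.677
v -4.513 -1.647 0.78
v -4.385 -1.681 1.7
v -4.315 -2.45 1.532
v -3.944 -2.325 1.824
v -3.988 -1.849 1.928
v -4.587 -2.052 1.455
f 2 1 4
f 2 4 3
f 4 1 5
f 4 5 3
f 5 1 6
f 5 6 3
f 6 1 7
f 6 7 3
f 7 1 8
f 7 8 3
f 8 1 9
f 8 9 3
f 9 1 10
f 9 10 3
f 10 1 11
f 10 11 3
f 11 1 12
f 11 12 3
f 12 1 13
f 12 13 3
f 13 1 14
f 13 14 3
f 14 1 15
f 14 15 3
f 15 1 16
f 15 16 3
f 16 1 17
f 16 17 3
f 17 1 2
f 17 2 3
f 19 18 22
f 19 22 20
f 20 22 23
f 20 23 21
f 22 18 24
f 22 24 23
f 23 24 25
f 23 25 21
f 24 18 26
f 24 26 25
f 25 26 27
f 25 27 21
f 26 18 28
f 26 28 27
f 27 28 29
f 27 29 21
f 28 18 30
f 28 30 29
f 29 30 31
f 29 31 21
f 30 18 32
f 30 32 31
f 31 32 33
f 31 33 21
f 32 18 34
f 32 34 33
f 33 34 35
f 33 35 21
f 34 18 36
f 34 36 35
f 35 36 37
f 35 37 21
f 36 18 38
f 36 38 37
f 37 38 39
f 37 39 21
f 38 18 40
f 38 40 39
f 39 40 41
f 39 41 21
f 40 18 42
f 40 42 41
f 41 42 43
f 41 43 21
f 42 18 44
f 42 44 43
f 43 44 45
f 43 45 21
f 44 18 46
f 44 46 45
f 45 46 47
f 45 47 21
f 46 18 48
f 46 48 47
f 47 48 49
f 47 49 21
f 48 18 19
f 48 19 49
f 49 19 20
f 49 20 21
f 50 87 66
f 87 61 90
f 66 90 55
f 87 90 66
f 50 66 62
f 66 55 67
f 62 67 51
f 66 67 62
f 50 62 71
f 62 51 72
f 71 72 57
f 62 72 71
f 50 71 83
f 71 57 86
f 83 86 60
f 71 86 83
f 50 83 87
f 83 60 91
f 87 91 61
f 83 91 87
f 51 67 78
f 67 55 81
f 78 81 59
f 67 81 78
f 55 90 68
f 90 61 89
f 68 89 54
f 90 89 68
f 61 91 88
f 91 60 84
f 88 84 52
f 91 84 88
f 60 86 85
f 86 57 73
f 85 73 56
f 86 73 85
f 57 72 77
f 72 51 74
f 77 74 58
f 72 74 77
f 53 79 65
f 79 59 80
f 65 80 54
f 79 80 65
f 53 65 63
f 65 54 64
f 63 64 52
f 65 64 63
f 53 63 70
f 63 52 69
f 70 69 56
f 63 69 70
f 53 70 75
f 70 56 76
f 75 76 58
f 70 76 75
f 53 75 79
f 75 58 82
f 79 82 59
f 75 82 79
f 54 80 68
f 80 59 81
f 68 81 55
f 80 81 68
f 52 64 88
f 64 54 89
f 88 89 61
f 64 89 88
f 56 69 85
f 69 52 84
f 85 84 60
f 69 84 85
f 58 76 77
f 76 56 73
f 77 73 57
f 76 73 77
f 59 82 78
f 82 58 74
f 78 74 51
f 82 74 78



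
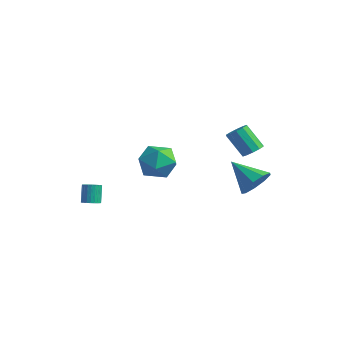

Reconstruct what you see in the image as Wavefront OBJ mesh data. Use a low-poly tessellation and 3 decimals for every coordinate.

v 2.058 3.477 -2.396
v 2.666 3.383 -1.546
v 0.422 3.123 -1.264
v 2.462 4.067 -1.628
v 2.068 4.474 -2.069
v 1.67 4.415 -2.664
v 1.453 3.916 -3.133
v 1.519 3.212 -3.257
v 1.837 2.632 -2.979
v 2.258 2.447 -2.428
v 2.586 2.743 -1.862
v -2.789 -3.872 -3.311
v -2.445 -3.469 -3.332
v -2.807 -3.106 -2.269
v -3.151 -3.508 -2.249
v -2.613 -3.384 -3.418
v -2.974 -3.02 -2.356
v -2.807 -3.372 -3.488
v -3.169 -3.009 -2.425
v -2.998 -3.437 -3.531
v -3.36 -3.074 -2.468
v -3.158 -3.568 -3.541
v -3.52 -3.205 -2.478
v -3.262 -3.746 -3.515
v -3.623 -3.382 -2.453
v -3.293 -3.942 -3.459
v -3.655 -3.578 -2.396
v -3.248 -4.128 -3.38
v -3.61 -3.764 -2.317
v -3.133 -4.274 -3.291
v -3.495 -3.911 -2.228
v -2.966 -4.36 -3.204
v -3.327 -3.996 -2.142
v -2.771 -4.371 -3.135
v -3.133 -4.008 -2.072
v -2.58 -4.306 -3.092
v -2.942 -3.943 -2.029
v -2.42 -4.175 -3.082
v -2.782 -3.812 -2.019
v -2.317 -3.998 -3.107
v -2.678 -3.634 -2.045
v -2.285 -3.802 -3.164
v -2.647 -3.438 -2.101
v -2.33 -3.616 -3.243
v -2.692 -3.252 -2.18
v 1.54 3.676 -0.21
v 2.013 3.245 0.019
v 1.053 2.893 1.339
v 0.58 3.324 1.11
v 2.095 3.624 0.18
v 1.135 3.273 1.5
v 1.965 4.024 0.191
v 1.004 3.672 1.512
v 1.672 4.29 0.05
v 0.712 3.939 1.37
v 1.329 4.322 -0.191
v 0.369 3.97 1.129
v 1.067 4.107 -0.439
v 0.107 3.755 0.881
v 0.985 3.727 -0.6
v 0.025 3.376 0.72
v 1.116 3.328 -0.612
v 0.155 2.976 0.709
v 1.408 3.061 -0.47
v 0.448 2.71 0.85
v 1.751 3.03 -0.229
v 0.791 2.678 1.091
v -1.405 0.481 -0.095
v -0.41 -0.023 -0.613
v -2.57 -0.777 -1.107
v -1.575 -1.281 -1.625
v -1.792 -1.443 -0.425
v -1.072 -0.666 0.2
v -1.908 -0.134 -1.92
v -1.188 0.643 -1.295
v -0.721 -0.403 -1.741
v -0.649 -1.213 -0.817
v -2.331 0.413 -0.903
v -2.259 -0.397 0.021
f 2 1 4
f 2 4 3
f 4 1 5
f 4 5 3
f 5 1 6
f 5 6 3
f 6 1 7
f 6 7 3
f 7 1 8
f 7 8 3
f 8 1 9
f 8 9 3
f 9 1 10
f 9 10 3
f 10 1 11
f 10 11 3
f 11 1 2
f 11 2 3
f 13 12 16
f 13 16 14
f 14 16 17
f 14 17 15
f 16 12 18
f 16 18 17
f 17 18 19
f 17 19 15
f 18 12 20
f 18 20 19
f 19 20 21
f 19 21 15
f 20 12 22
f 20 22 21
f 21 22 23
f 21 23 15
f 22 12 24
f 22 24 23
f 23 24 25
f 23 25 15
f 24 12 26
f 24 26 25
f 25 26 27
f 25 27 15
f 26 12 28
f 26 28 27
f 27 28 29
f 27 29 15
f 28 12 30
f 28 30 29
f 29 30 31
f 29 31 15
f 30 12 32
f 30 32 31
f 31 32 33
f 31 33 15
f 32 12 34
f 32 34 33
f 33 34 35
f 33 35 15
f 34 12 36
f 34 36 35
f 35 36 37
f 35 37 15
f 36 12 38
f 36 38 37
f 37 38 39
f 37 39 15
f 38 12 40
f 38 40 39
f 39 40 41
f 39 41 15
f 40 12 42
f 40 42 41
f 41 42 43
f 41 43 15
f 42 12 44
f 42 44 43
f 43 44 45
f 43 45 15
f 44 12 13
f 44 13 45
f 45 13 14
f 45 14 15
f 47 46 50
f 47 50 48
f 48 50 51
f 48 51 49
f 50 46 52
f 50 52 51
f 51 52 53
f 51 53 49
f 52 46 54
f 52 54 53
f 53 54 55
f 53 55 49
f 54 46 56
f 54 56 55
f 55 56 57
f 55 57 49
f 56 46 58
f 56 58 57
f 57 58 59
f 57 59 49
f 58 46 60
f 58 60 59
f 59 60 61
f 59 61 49
f 60 46 62
f 60 62 61
f 61 62 63
f 61 63 49
f 62 46 64
f 62 64 63
f 63 64 65
f 63 65 49
f 64 46 66
f 64 66 65
f 65 66 67
f 65 67 49
f 66 46 47
f 66 47 67
f 67 47 48
f 67 48 49
f 68 79 73
f 68 73 69
f 68 69 75
f 68 75 78
f 68 78 79
f 69 73 77
f 73 79 72
f 79 78 70
f 78 75 74
f 75 69 76
f 71 77 72
f 71 72 70
f 71 70 74
f 71 74 76
f 71 76 77
f 72 77 73
f 70 72 79
f 74 70 78
f 76 74 75
f 77 76 69



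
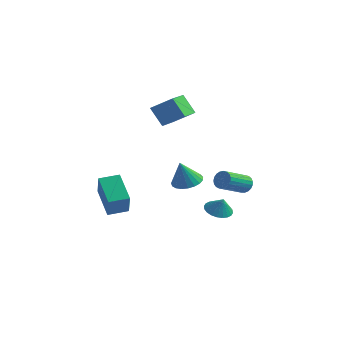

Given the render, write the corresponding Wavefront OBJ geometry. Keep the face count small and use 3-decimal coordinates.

v -2.747 1.605 4.327
v -1.469 2.058 5.214
v -3.12 3.538 3.876
v -1.842 3.991 4.763
v -1.838 1.489 3.077
v -0.56 1.942 3.964
v -2.211 3.422 2.626
v -0.933 3.875 3.513
v -0.17 1.557 -1.173
v 0.362 0.737 -1.332
v -0.41 1.083 0.473
v 0.651 1.005 -1.212
v 0.798 1.368 -1.086
v 0.778 1.764 -0.975
v 0.594 2.124 -0.898
v 0.278 2.386 -0.869
v -0.115 2.505 -0.892
v -0.518 2.46 -0.964
v -0.861 2.259 -1.072
v -1.084 1.937 -1.197
v -1.149 1.549 -1.319
v -1.045 1.162 -1.415
v -0.789 0.844 -1.469
v -0.427 0.649 -1.472
v -0.02 0.611 -1.424
v 3.11 2.608 -1.091
v 3.567 2.263 -1.438
v 2.987 0.587 -0.536
v 2.53 0.932 -0.189
v 3.711 2.336 -1.211
v 3.13 0.66 -0.309
v 3.75 2.456 -0.962
v 3.169 0.78 -0.06
v 3.679 2.602 -0.736
v 3.098 0.926 0.166
v 3.509 2.749 -0.572
v 2.929 1.073 0.331
v 3.271 2.872 -0.497
v 2.69 1.196 0.405
v 3.004 2.95 -0.525
v 2.424 1.274 0.378
v 2.757 2.968 -0.65
v 2.176 1.292 0.252
v 2.57 2.924 -0.852
v 1.989 1.248 0.05
v 2.477 2.825 -1.096
v 1.896 1.149 -0.193
v 2.493 2.689 -1.338
v 1.912 1.013 -0.436
v 2.616 2.539 -1.538
v 2.035 0.863 -0.636
v 2.824 2.401 -1.66
v 2.244 0.725 -0.758
v 3.082 2.298 -1.685
v 2.502 0.622 -0.782
v 3.345 2.249 -1.606
v 2.765 0.573 -0.704
v 0.728 3.832 -4.349
v 1.523 3.526 -4.696
v 1.132 3.728 -3.331
v 1.583 3.879 -4.684
v 1.514 4.226 -4.621
v 1.324 4.512 -4.516
v 1.044 4.695 -4.386
v 0.716 4.747 -4.251
v 0.389 4.659 -4.13
v 0.114 4.445 -4.042
v -0.067 4.139 -4.002
v -0.128 3.785 -4.014
v -0.058 3.438 -4.077
v 0.131 3.152 -4.181
v 0.411 2.969 -4.311
v 0.74 2.917 -4.447
v 1.066 3.005 -4.568
v 1.341 3.219 -4.655
v -3.256 -2.489 -3.073
v -2.689 -3.273 -1.555
v -4.673 -1.306 -1.933
v -4.107 -2.089 -0.415
v -2.353 -1.551 -2.925
v -1.787 -2.334 -1.407
v -3.771 -0.367 -1.785
v -3.204 -1.151 -0.267
f 2 4 1
f 5 2 1
f 1 4 3
f 3 5 1
f 2 8 4
f 6 2 5
f 6 8 2
f 4 8 3
f 7 5 3
f 3 8 7
f 7 6 5
f 8 6 7
f 10 9 12
f 10 12 11
f 12 9 13
f 12 13 11
f 13 9 14
f 13 14 11
f 14 9 15
f 14 15 11
f 15 9 16
f 15 16 11
f 16 9 17
f 16 17 11
f 17 9 18
f 17 18 11
f 18 9 19
f 18 19 11
f 19 9 20
f 19 20 11
f 20 9 21
f 20 21 11
f 21 9 22
f 21 22 11
f 22 9 23
f 22 23 11
f 23 9 24
f 23 24 11
f 24 9 25
f 24 25 11
f 25 9 10
f 25 10 11
f 27 26 30
f 27 30 28
f 28 30 31
f 28 31 29
f 30 26 32
f 30 32 31
f 31 32 33
f 31 33 29
f 32 26 34
f 32 34 33
f 33 34 35
f 33 35 29
f 34 26 36
f 34 36 35
f 35 36 37
f 35 37 29
f 36 26 38
f 36 38 37
f 37 38 39
f 37 39 29
f 38 26 40
f 38 40 39
f 39 40 41
f 39 41 29
f 40 26 42
f 40 42 41
f 41 42 43
f 41 43 29
f 42 26 44
f 42 44 43
f 43 44 45
f 43 45 29
f 44 26 46
f 44 46 45
f 45 46 47
f 45 47 29
f 46 26 48
f 46 48 47
f 47 48 49
f 47 49 29
f 48 26 50
f 48 50 49
f 49 50 51
f 49 51 29
f 50 26 52
f 50 52 51
f 51 52 53
f 51 53 29
f 52 26 54
f 52 54 53
f 53 54 55
f 53 55 29
f 54 26 56
f 54 56 55
f 55 56 57
f 55 57 29
f 56 26 27
f 56 27 57
f 57 27 28
f 57 28 29
f 59 58 61
f 59 61 60
f 61 58 62
f 61 62 60
f 62 58 63
f 62 63 60
f 63 58 64
f 63 64 60
f 64 58 65
f 64 65 60
f 65 58 66
f 65 66 60
f 66 58 67
f 66 67 60
f 67 58 68
f 67 68 60
f 68 58 69
f 68 69 60
f 69 58 70
f 69 70 60
f 70 58 71
f 70 71 60
f 71 58 72
f 71 72 60
f 72 58 73
f 72 73 60
f 73 58 74
f 73 74 60
f 74 58 75
f 74 75 60
f 75 58 59
f 75 59 60
f 77 79 76
f 80 77 76
f 76 79 78
f 78 80 76
f 77 83 79
f 81 77 80
f 81 83 77
f 79 83 78
f 82 80 78
f 78 83 82
f 82 81 80
f 83 81 82



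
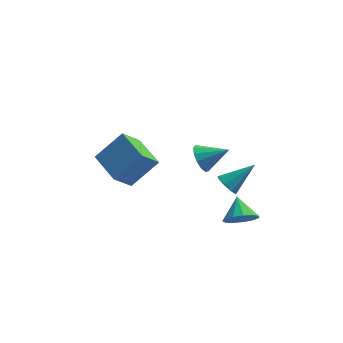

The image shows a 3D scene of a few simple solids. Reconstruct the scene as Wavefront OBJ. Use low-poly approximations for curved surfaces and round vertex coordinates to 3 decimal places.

v 1.903 -0.096 0.743
v 2.386 -0.207 0.22
v 3.277 0.536 1.877
v 2.204 0.249 0.187
v 1.881 0.544 0.414
v 1.568 0.539 0.794
v 1.413 0.237 1.151
v 1.487 -0.221 1.317
v 1.756 -0.621 1.214
v 2.094 -0.775 0.891
v 2.343 -0.612 0.498
v 0.598 -0.941 3.562
v 0.962 -1.276 2.87
v 1.962 -0.939 4.278
v 0.988 -0.8 2.82
v 0.89 -0.369 3.005
v 0.7 -0.12 3.366
v 0.477 -0.131 3.79
v 0.293 -0.4 4.142
v 0.206 -0.84 4.309
v 0.243 -1.312 4.239
v 0.393 -1.667 3.954
v 0.609 -1.791 3.545
v 0.821 -1.645 3.141
v -4.15 3.477 -0.783
v -4.996 2.72 0.401
v -2.739 4.116 0.635
v -3.585 3.359 1.819
v -3.055 1.761 -1.099
v -3.901 1.004 0.085
v -1.644 2.4 0.319
v -2.49 1.643 1.503
v 2.643 -0.671 -1.463
v 3.542 -0.728 -1.132
v 2.417 0.451 -0.657
v 3.561 -0.41 -1.569
v 3.288 -0.176 -1.973
v 2.81 -0.098 -2.215
v 2.279 -0.203 -2.218
v 1.864 -0.456 -1.981
v 1.696 -0.778 -1.58
v 1.829 -1.066 -1.141
v 2.22 -1.228 -0.805
v 2.745 -1.214 -0.678
v 3.238 -1.028 -0.799
f 2 1 4
f 2 4 3
f 4 1 5
f 4 5 3
f 5 1 6
f 5 6 3
f 6 1 7
f 6 7 3
f 7 1 8
f 7 8 3
f 8 1 9
f 8 9 3
f 9 1 10
f 9 10 3
f 10 1 11
f 10 11 3
f 11 1 2
f 11 2 3
f 13 12 15
f 13 15 14
f 15 12 16
f 15 16 14
f 16 12 17
f 16 17 14
f 17 12 18
f 17 18 14
f 18 12 19
f 18 19 14
f 19 12 20
f 19 20 14
f 20 12 21
f 20 21 14
f 21 12 22
f 21 22 14
f 22 12 23
f 22 23 14
f 23 12 24
f 23 24 14
f 24 12 13
f 24 13 14
f 26 28 25
f 29 26 25
f 25 28 27
f 27 29 25
f 26 32 28
f 30 26 29
f 30 32 26
f 28 32 27
f 31 29 27
f 27 32 31
f 31 30 29
f 32 30 31
f 34 33 36
f 34 36 35
f 36 33 37
f 36 37 35
f 37 33 38
f 37 38 35
f 38 33 39
f 38 39 35
f 39 33 40
f 39 40 35
f 40 33 41
f 40 41 35
f 41 33 42
f 41 42 35
f 42 33 43
f 42 43 35
f 43 33 44
f 43 44 35
f 44 33 45
f 44 45 35
f 45 33 34
f 45 34 35



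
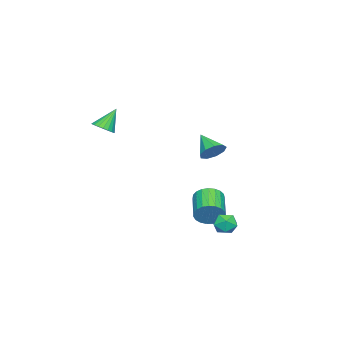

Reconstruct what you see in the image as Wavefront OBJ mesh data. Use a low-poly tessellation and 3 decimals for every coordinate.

v 1.841 -3.43 2.433
v 2.263 -2.956 2.518
v 1.159 -3.03 3.587
v 2.077 -2.839 2.367
v 1.851 -2.824 2.228
v 1.623 -2.914 2.124
v 1.433 -3.093 2.074
v 1.313 -3.33 2.086
v 1.285 -3.585 2.157
v 1.353 -3.813 2.277
v 1.505 -3.975 2.423
v 1.716 -4.042 2.571
v 1.948 -4.004 2.695
v 2.162 -3.867 2.774
v 2.32 -3.654 2.794
v 2.396 -3.402 2.751
v 2.376 -3.155 2.653
v -1.435 0.841 -3.987
v -1.035 0.627 -3.304
v -2.425 -0.016 -2.691
v -2.825 0.199 -3.373
v -1.145 0.94 -3.226
v -2.535 0.297 -2.613
v -1.305 1.236 -3.28
v -2.696 0.593 -2.666
v -1.488 1.464 -3.455
v -2.879 0.821 -2.842
v -1.662 1.584 -3.723
v -3.052 0.941 -3.11
v -1.796 1.576 -4.037
v -3.187 0.933 -3.423
v -1.868 1.44 -4.341
v -3.258 0.798 -3.728
v -1.865 1.202 -4.585
v -3.255 0.559 -3.971
v -1.787 0.9 -4.724
v -3.178 0.258 -4.111
v -1.649 0.589 -4.737
v -3.04 -0.053 -4.124
v -1.474 0.321 -4.619
v -2.864 -0.321 -4.006
v -1.291 0.143 -4.393
v -2.682 -0.499 -3.78
v -1.134 0.086 -4.096
v -2.525 -0.556 -3.482
v -1.029 0.16 -3.78
v -2.419 -0.483 -3.167
v -0.993 0.351 -3.5
v -2.384 -0.292 -2.887
v -0.57 2.472 -3.399
v -0.271 2.815 -3.95
v -0.429 1.465 -3.95
v -0.13 1.808 -4.501
v 0.214 1.767 -3.875
v 0.127 2.39 -3.535
v -0.827 1.89 -4.365
v -0.914 2.513 -4.025
v -0.429 2.455 -4.547
v 0.214 2.38 -4.244
v -0.914 1.9 -3.656
v -0.271 1.825 -3.353
v -2.885 0.408 -0.168
v -2.28 -0.048 -0.233
v -3.515 -0.548 0.688
v -2.219 0.274 0.171
v -2.469 0.658 0.417
v -2.914 0.925 0.388
v -3.345 0.951 0.099
v -3.561 0.723 -0.315
v -3.461 0.347 -0.66
v -3.091 0 -0.775
v -2.625 -0.155 -0.607
f 2 1 4
f 2 4 3
f 4 1 5
f 4 5 3
f 5 1 6
f 5 6 3
f 6 1 7
f 6 7 3
f 7 1 8
f 7 8 3
f 8 1 9
f 8 9 3
f 9 1 10
f 9 10 3
f 10 1 11
f 10 11 3
f 11 1 12
f 11 12 3
f 12 1 13
f 12 13 3
f 13 1 14
f 13 14 3
f 14 1 15
f 14 15 3
f 15 1 16
f 15 16 3
f 16 1 17
f 16 17 3
f 17 1 2
f 17 2 3
f 19 18 22
f 19 22 20
f 20 22 23
f 20 23 21
f 22 18 24
f 22 24 23
f 23 24 25
f 23 25 21
f 24 18 26
f 24 26 25
f 25 26 27
f 25 27 21
f 26 18 28
f 26 28 27
f 27 28 29
f 27 29 21
f 28 18 30
f 28 30 29
f 29 30 31
f 29 31 21
f 30 18 32
f 30 32 31
f 31 32 33
f 31 33 21
f 32 18 34
f 32 34 33
f 33 34 35
f 33 35 21
f 34 18 36
f 34 36 35
f 35 36 37
f 35 37 21
f 36 18 38
f 36 38 37
f 37 38 39
f 37 39 21
f 38 18 40
f 38 40 39
f 39 40 41
f 39 41 21
f 40 18 42
f 40 42 41
f 41 42 43
f 41 43 21
f 42 18 44
f 42 44 43
f 43 44 45
f 43 45 21
f 44 18 46
f 44 46 45
f 45 46 47
f 45 47 21
f 46 18 48
f 46 48 47
f 47 48 49
f 47 49 21
f 48 18 19
f 48 19 49
f 49 19 20
f 49 20 21
f 50 61 55
f 50 55 51
f 50 51 57
f 50 57 60
f 50 60 61
f 51 55 59
f 55 61 54
f 61 60 52
f 60 57 56
f 57 51 58
f 53 59 54
f 53 54 52
f 53 52 56
f 53 56 58
f 53 58 59
f 54 59 55
f 52 54 61
f 56 52 60
f 58 56 57
f 59 58 51
f 63 62 65
f 63 65 64
f 65 62 66
f 65 66 64
f 66 62 67
f 66 67 64
f 67 62 68
f 67 68 64
f 68 62 69
f 68 69 64
f 69 62 70
f 69 70 64
f 70 62 71
f 70 71 64
f 71 62 72
f 71 72 64
f 72 62 63
f 72 63 64



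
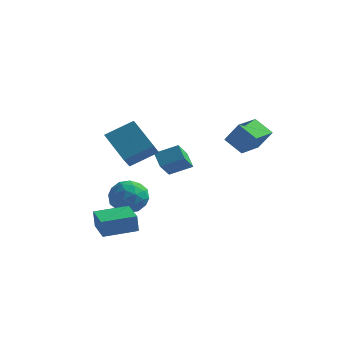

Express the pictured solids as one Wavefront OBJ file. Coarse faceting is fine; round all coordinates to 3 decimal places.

v -1.201 -3.231 -2.478
v -1.238 -3.332 -1.443
v -2.23 -2.088 -2.404
v -2.267 -2.188 -1.37
v 0.167 -2.012 -2.31
v 0.13 -2.112 -1.276
v -0.862 -0.868 -2.237
v -0.899 -0.969 -1.202
v 0.104 0.925 1.361
v 0.195 -0.306 2.395
v 1.185 1.458 1.901
v 1.276 0.227 2.934
v 0.664 0.433 0.726
v 0.755 -0.798 1.759
v 1.745 0.966 1.265
v 1.836 -0.265 2.299
v 0.063 -2.756 2.376
v 0.36 -3.954 3.279
v -1.281 -2.158 3.61
v -0.984 -3.357 4.514
v 1.204 -1.863 3.186
v 1.501 -3.062 4.09
v -0.14 -1.266 4.421
v 0.157 -2.464 5.324
v -1.598 0.975 -0.694
v -0.864 0.329 -0.159
v -1.896 -0.349 -1.881
v -1.162 -0.995 -1.346
v -2.134 -0.739 -0.864
v -1.95 0.08 -0.131
v -0.81 -0.1 -1.909
v -0.626 0.719 -1.176
v -0.377 -0.335 -0.91
v -1.195 -0.73 -0.264
v -1.565 0.71 -1.776
v -2.383 0.315 -1.13
v -1.205 0.768 -0.322
v -1.555 -0.788 -1.718
v -2.127 -0.638 -1.435
v -1.695 -1.017 -1.12
v -1.843 0.622 -0.306
v -1.411 0.242 0.009
v -2.158 -0.386 -0.406
v -1.349 -0.262 -2.049
v -0.917 -0.642 -1.734
v -1.065 0.997 -0.92
v -0.633 0.618 -0.605
v -0.602 0.366 -1.634
v -0.487 -0.001 -0.449
v -0.662 -0.78 -1.147
v -0.456 -0.254 -1.478
v -0.347 0.228 -1.047
v -0.968 -0.233 -0.069
v -1.143 -1.012 -0.767
v -1.714 -0.861 -0.484
v -1.606 -0.38 -0.053
v -0.682 -0.624 -0.511
v -1.617 0.992 -1.273
v -1.792 0.213 -1.971
v -1.154 0.36 -1.987
v -1.046 0.841 -1.556
v -2.098 0.76 -0.893
v -2.273 -0.019 -1.591
v -2.413 -0.248 -0.993
v -2.304 0.234 -0.562
v -2.078 0.604 -1.529
v 3.681 2.594 1.933
v 2.638 2.802 2.644
v 3.931 4.172 1.838
v 2.887 4.38 2.549
v 4.473 2.54 3.111
v 3.429 2.748 3.822
v 4.722 4.118 3.016
v 3.679 4.326 3.727
f 2 4 1
f 5 2 1
f 1 4 3
f 3 5 1
f 2 8 4
f 6 2 5
f 6 8 2
f 4 8 3
f 7 5 3
f 3 8 7
f 7 6 5
f 8 6 7
f 10 12 9
f 13 10 9
f 9 12 11
f 11 13 9
f 10 16 12
f 14 10 13
f 14 16 10
f 12 16 11
f 15 13 11
f 11 16 15
f 15 14 13
f 16 14 15
f 18 20 17
f 21 18 17
f 17 20 19
f 19 21 17
f 18 24 20
f 22 18 21
f 22 24 18
f 20 24 19
f 23 21 19
f 19 24 23
f 23 22 21
f 24 22 23
f 25 62 41
f 62 36 65
f 41 65 30
f 62 65 41
f 25 41 37
f 41 30 42
f 37 42 26
f 41 42 37
f 25 37 46
f 37 26 47
f 46 47 32
f 37 47 46
f 25 46 58
f 46 32 61
f 58 61 35
f 46 61 58
f 25 58 62
f 58 35 66
f 62 66 36
f 58 66 62
f 26 42 53
f 42 30 56
f 53 56 34
f 42 56 53
f 30 65 43
f 65 36 64
f 43 64 29
f 65 64 43
f 36 66 63
f 66 35 59
f 63 59 27
f 66 59 63
f 35 61 60
f 61 32 48
f 60 48 31
f 61 48 60
f 32 47 52
f 47 26 49
f 52 49 33
f 47 49 52
f 28 54 40
f 54 34 55
f 40 55 29
f 54 55 40
f 28 40 38
f 40 29 39
f 38 39 27
f 40 39 38
f 28 38 45
f 38 27 44
f 45 44 31
f 38 44 45
f 28 45 50
f 45 31 51
f 50 51 33
f 45 51 50
f 28 50 54
f 50 33 57
f 54 57 34
f 50 57 54
f 29 55 43
f 55 34 56
f 43 56 30
f 55 56 43
f 27 39 63
f 39 29 64
f 63 64 36
f 39 64 63
f 31 44 60
f 44 27 59
f 60 59 35
f 44 59 60
f 33 51 52
f 51 31 48
f 52 48 32
f 51 48 52
f 34 57 53
f 57 33 49
f 53 49 26
f 57 49 53
f 68 70 67
f 71 68 67
f 67 70 69
f 69 71 67
f 68 74 70
f 72 68 71
f 72 74 68
f 70 74 69
f 73 71 69
f 69 74 73
f 73 72 71
f 74 72 73



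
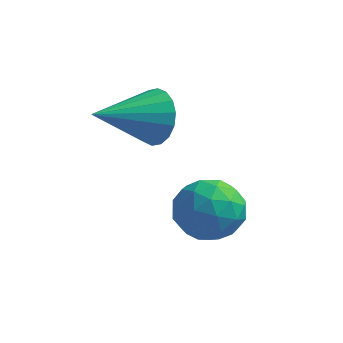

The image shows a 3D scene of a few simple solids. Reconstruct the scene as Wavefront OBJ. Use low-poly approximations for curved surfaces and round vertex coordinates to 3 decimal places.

v -2.668 0.452 2.182
v -2.164 0.435 2.94
v -3.792 -0.972 2.898
v -2.452 0.707 3.028
v -2.782 0.927 2.949
v -3.089 1.054 2.718
v -3.313 1.062 2.381
v -3.41 0.948 2.005
v -3.359 0.736 1.663
v -3.172 0.468 1.424
v -2.884 0.197 1.336
v -2.554 -0.024 1.415
v -2.247 -0.151 1.646
v -2.023 -0.158 1.983
v -1.926 -0.045 2.36
v -1.977 0.167 2.701
v -1.029 0.03 -1.088
v -0.416 0.422 -0.373
v -1.204 -1.342 -0.187
v -0.591 -0.95 0.528
v -1.518 -0.552 0.377
v -1.41 0.296 -0.179
v -0.21 -1.216 -0.381
v -0.102 -0.368 -0.937
v 0.09 -0.348 0.064
v -0.718 0.061 0.533
v -0.902 -0.981 -1.093
v -1.71 -0.572 -0.624
v -0.708 0.347 -0.809
v -0.912 -1.267 0.249
v -1.457 -1.033 0.161
v -1.097 -0.803 0.581
v -1.291 0.272 -0.695
v -0.931 0.502 -0.275
v -1.578 -0.07 0.165
v -0.689 -1.422 -0.285
v -0.329 -1.192 0.135
v -0.523 -0.117 -1.141
v -0.163 0.113 -0.721
v -0.042 -0.85 -0.725
v -0.05 0.124 -0.132
v -0.152 -0.683 0.397
v 0.072 -0.839 -0.137
v 0.135 -0.34 -0.464
v -0.525 0.365 0.143
v -0.627 -0.442 0.672
v -1.172 -0.208 0.584
v -1.108 0.291 0.257
v -0.227 -0.088 0.4
v -0.993 -0.478 -1.232
v -1.095 -1.285 -0.703
v -0.512 -1.211 -0.817
v -0.448 -0.712 -1.144
v -1.468 -0.237 -0.957
v -1.57 -1.044 -0.428
v -1.755 -0.58 -0.096
v -1.692 -0.081 -0.423
v -1.393 -0.832 -0.96
f 2 1 4
f 2 4 3
f 4 1 5
f 4 5 3
f 5 1 6
f 5 6 3
f 6 1 7
f 6 7 3
f 7 1 8
f 7 8 3
f 8 1 9
f 8 9 3
f 9 1 10
f 9 10 3
f 10 1 11
f 10 11 3
f 11 1 12
f 11 12 3
f 12 1 13
f 12 13 3
f 13 1 14
f 13 14 3
f 14 1 15
f 14 15 3
f 15 1 16
f 15 16 3
f 16 1 2
f 16 2 3
f 17 54 33
f 54 28 57
f 33 57 22
f 54 57 33
f 17 33 29
f 33 22 34
f 29 34 18
f 33 34 29
f 17 29 38
f 29 18 39
f 38 39 24
f 29 39 38
f 17 38 50
f 38 24 53
f 50 53 27
f 38 53 50
f 17 50 54
f 50 27 58
f 54 58 28
f 50 58 54
f 18 34 45
f 34 22 48
f 45 48 26
f 34 48 45
f 22 57 35
f 57 28 56
f 35 56 21
f 57 56 35
f 28 58 55
f 58 27 51
f 55 51 19
f 58 51 55
f 27 53 52
f 53 24 40
f 52 40 23
f 53 40 52
f 24 39 44
f 39 18 41
f 44 41 25
f 39 41 44
f 20 46 32
f 46 26 47
f 32 47 21
f 46 47 32
f 20 32 30
f 32 21 31
f 30 31 19
f 32 31 30
f 20 30 37
f 30 19 36
f 37 36 23
f 30 36 37
f 20 37 42
f 37 23 43
f 42 43 25
f 37 43 42
f 20 42 46
f 42 25 49
f 46 49 26
f 42 49 46
f 21 47 35
f 47 26 48
f 35 48 22
f 47 48 35
f 19 31 55
f 31 21 56
f 55 56 28
f 31 56 55
f 23 36 52
f 36 19 51
f 52 51 27
f 36 51 52
f 25 43 44
f 43 23 40
f 44 40 24
f 43 40 44
f 26 49 45
f 49 25 41
f 45 41 18
f 49 41 45



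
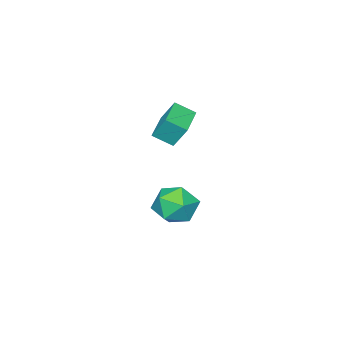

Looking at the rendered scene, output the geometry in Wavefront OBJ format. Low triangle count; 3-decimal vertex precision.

v 1.305 3.01 3.276
v 1.753 2.26 3.783
v 1.142 3.596 4.287
v 1.59 2.846 4.794
v 2.73 3.734 3.086
v 3.178 2.984 3.593
v 2.567 4.32 4.097
v 3.015 3.57 4.604
v 1.097 3.324 -1.643
v 1.982 3.96 -1.557
v 1.738 2.26 -0.383
v 2.623 2.896 -0.297
v 1.65 3.266 0.036
v 1.253 3.924 -0.743
v 2.467 2.296 -1.197
v 2.07 2.954 -1.976
v 2.829 3.325 -1.281
v 2.324 3.924 -0.519
v 1.396 2.296 -1.421
v 0.891 2.895 -0.659
f 2 4 1
f 5 2 1
f 1 4 3
f 3 5 1
f 2 8 4
f 6 2 5
f 6 8 2
f 4 8 3
f 7 5 3
f 3 8 7
f 7 6 5
f 8 6 7
f 9 20 14
f 9 14 10
f 9 10 16
f 9 16 19
f 9 19 20
f 10 14 18
f 14 20 13
f 20 19 11
f 19 16 15
f 16 10 17
f 12 18 13
f 12 13 11
f 12 11 15
f 12 15 17
f 12 17 18
f 13 18 14
f 11 13 20
f 15 11 19
f 17 15 16
f 18 17 10



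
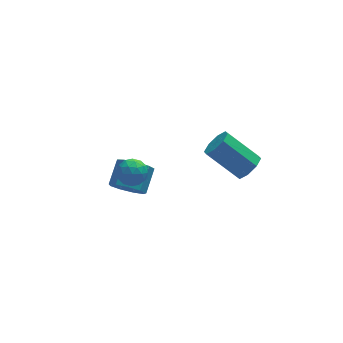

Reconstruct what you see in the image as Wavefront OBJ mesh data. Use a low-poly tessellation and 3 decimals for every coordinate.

v -3.894 -0.732 3.212
v -3.105 -0.724 3.029
v -3.855 -2.036 3.331
v -3.066 -2.028 3.148
v -3.321 -1.721 3.852
v -3.345 -0.915 3.779
v -3.615 -1.845 2.581
v -3.639 -1.039 2.508
v -2.933 -1.413 2.639
v -2.751 -1.336 3.425
v -4.209 -1.424 2.935
v -4.027 -1.347 3.721
v -3.503 -0.614 3.11
v -3.457 -2.146 3.25
v -3.607 -1.966 3.664
v -3.143 -1.961 3.556
v -3.644 -0.725 3.551
v -3.181 -0.721 3.443
v -3.307 -1.307 3.927
v -3.779 -2.039 2.917
v -3.316 -2.035 2.809
v -3.817 -0.799 2.804
v -3.353 -0.794 2.696
v -3.653 -1.453 2.433
v -2.938 -1.014 2.774
v -2.915 -1.78 2.843
v -3.238 -1.673 2.51
v -3.252 -1.199 2.467
v -2.831 -0.969 3.235
v -2.808 -1.735 3.305
v -2.958 -1.554 3.719
v -2.972 -1.081 3.676
v -2.73 -1.373 3.006
v -4.152 -1.025 3.055
v -4.129 -1.791 3.125
v -3.988 -1.679 2.684
v -4.002 -1.206 2.641
v -4.045 -0.98 3.517
v -4.022 -1.746 3.586
v -3.708 -1.561 3.893
v -3.722 -1.087 3.85
v -4.23 -1.387 3.354
v 2.111 -2.198 2.88
v 2.691 -2.224 3.488
v 1.308 -1.207 4.848
v 0.729 -1.182 4.24
v 2.732 -1.69 3.131
v 1.349 -0.674 4.491
v 2.409 -1.455 2.627
v 1.026 -0.438 3.988
v 1.913 -1.654 2.271
v 0.53 -0.638 3.632
v 1.532 -2.173 2.272
v 0.149 -1.156 3.632
v 1.491 -2.706 2.629
v 0.108 -1.69 3.989
v 1.814 -2.942 3.132
v 0.431 -1.925 4.493
v 2.31 -2.742 3.488
v 0.927 -1.726 4.849
v -2.828 2.602 -2.649
v -2.316 1.881 -2.161
v -1.601 2.957 -1.322
v -2.112 3.678 -1.811
v -1.964 2.083 -2.72
v -1.249 3.159 -1.881
v -2.016 2.528 -3.246
v -1.301 3.603 -2.407
v -2.447 3.007 -3.493
v -1.732 4.083 -2.654
v -3.057 3.297 -3.345
v -2.342 4.373 -2.506
v -3.559 3.262 -2.872
v -2.844 4.338 -2.033
v -3.719 2.918 -2.295
v -3.004 3.994 -1.456
v -3.462 2.426 -1.883
v -2.747 3.502 -1.044
v -2.908 2.017 -1.83
v -2.193 3.092 -0.992
f 1 38 17
f 38 12 41
f 17 41 6
f 38 41 17
f 1 17 13
f 17 6 18
f 13 18 2
f 17 18 13
f 1 13 22
f 13 2 23
f 22 23 8
f 13 23 22
f 1 22 34
f 22 8 37
f 34 37 11
f 22 37 34
f 1 34 38
f 34 11 42
f 38 42 12
f 34 42 38
f 2 18 29
f 18 6 32
f 29 32 10
f 18 32 29
f 6 41 19
f 41 12 40
f 19 40 5
f 41 40 19
f 12 42 39
f 42 11 35
f 39 35 3
f 42 35 39
f 11 37 36
f 37 8 24
f 36 24 7
f 37 24 36
f 8 23 28
f 23 2 25
f 28 25 9
f 23 25 28
f 4 30 16
f 30 10 31
f 16 31 5
f 30 31 16
f 4 16 14
f 16 5 15
f 14 15 3
f 16 15 14
f 4 14 21
f 14 3 20
f 21 20 7
f 14 20 21
f 4 21 26
f 21 7 27
f 26 27 9
f 21 27 26
f 4 26 30
f 26 9 33
f 30 33 10
f 26 33 30
f 5 31 19
f 31 10 32
f 19 32 6
f 31 32 19
f 3 15 39
f 15 5 40
f 39 40 12
f 15 40 39
f 7 20 36
f 20 3 35
f 36 35 11
f 20 35 36
f 9 27 28
f 27 7 24
f 28 24 8
f 27 24 28
f 10 33 29
f 33 9 25
f 29 25 2
f 33 25 29
f 44 43 47
f 44 47 45
f 45 47 48
f 45 48 46
f 47 43 49
f 47 49 48
f 48 49 50
f 48 50 46
f 49 43 51
f 49 51 50
f 50 51 52
f 50 52 46
f 51 43 53
f 51 53 52
f 52 53 54
f 52 54 46
f 53 43 55
f 53 55 54
f 54 55 56
f 54 56 46
f 55 43 57
f 55 57 56
f 56 57 58
f 56 58 46
f 57 43 59
f 57 59 58
f 58 59 60
f 58 60 46
f 59 43 44
f 59 44 60
f 60 44 45
f 60 45 46
f 62 61 65
f 62 65 63
f 63 65 66
f 63 66 64
f 65 61 67
f 65 67 66
f 66 67 68
f 66 68 64
f 67 61 69
f 67 69 68
f 68 69 70
f 68 70 64
f 69 61 71
f 69 71 70
f 70 71 72
f 70 72 64
f 71 61 73
f 71 73 72
f 72 73 74
f 72 74 64
f 73 61 75
f 73 75 74
f 74 75 76
f 74 76 64
f 75 61 77
f 75 77 76
f 76 77 78
f 76 78 64
f 77 61 79
f 77 79 78
f 78 79 80
f 78 80 64
f 79 61 62
f 79 62 80
f 80 62 63
f 80 63 64



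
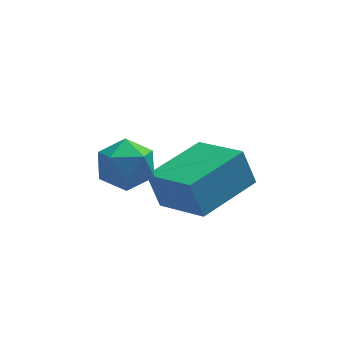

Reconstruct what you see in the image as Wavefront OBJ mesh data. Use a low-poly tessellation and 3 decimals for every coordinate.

v -1.739 0.432 -1.54
v -1.247 0.856 -0.958
v -1.413 -0.796 -0.922
v -0.921 -0.372 -0.34
v -1.789 -0.284 -0.324
v -1.99 0.475 -0.706
v -0.67 -0.415 -1.174
v -0.871 0.344 -1.556
v -0.586 0.333 -0.732
v -1.278 0.413 -0.206
v -1.382 -0.353 -1.674
v -2.074 -0.273 -1.148
v -0.215 1.447 -4.074
v -0.536 1.737 -2.954
v 1.459 2.636 -3.9
v 1.138 2.925 -2.781
v 0.722 0.035 -3.439
v 0.401 0.324 -2.32
v 2.396 1.223 -3.266
v 2.075 1.513 -2.146
f 1 12 6
f 1 6 2
f 1 2 8
f 1 8 11
f 1 11 12
f 2 6 10
f 6 12 5
f 12 11 3
f 11 8 7
f 8 2 9
f 4 10 5
f 4 5 3
f 4 3 7
f 4 7 9
f 4 9 10
f 5 10 6
f 3 5 12
f 7 3 11
f 9 7 8
f 10 9 2
f 14 16 13
f 17 14 13
f 13 16 15
f 15 17 13
f 14 20 16
f 18 14 17
f 18 20 14
f 16 20 15
f 19 17 15
f 15 20 19
f 19 18 17
f 20 18 19

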